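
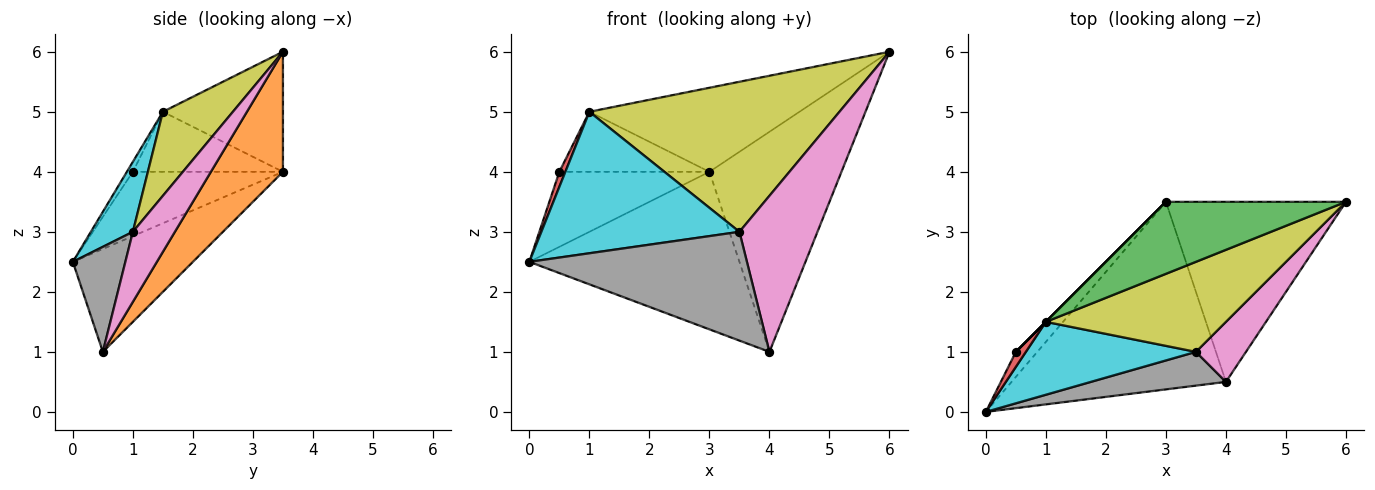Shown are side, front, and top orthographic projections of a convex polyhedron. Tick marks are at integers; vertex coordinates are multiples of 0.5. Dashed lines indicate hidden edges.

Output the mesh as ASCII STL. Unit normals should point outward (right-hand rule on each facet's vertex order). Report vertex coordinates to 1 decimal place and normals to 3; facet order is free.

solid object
 facet normal -0.345 0.604 -0.719
  outer loop
   vertex 3.0 3.5 4.0
   vertex 4.0 0.5 1.0
   vertex 0.0 0.0 2.5
  endloop
 endfacet
 facet normal 0.389 0.713 -0.583
  outer loop
   vertex 3.0 3.5 4.0
   vertex 6.0 3.5 6.0
   vertex 4.0 0.5 1.0
  endloop
 endfacet
 facet normal -0.398 0.697 0.597
  outer loop
   vertex 1.0 1.5 5.0
   vertex 6.0 3.5 6.0
   vertex 3.0 3.5 4.0
  endloop
 endfacet
 facet normal -0.577 -0.577 0.577
  outer loop
   vertex 0.5 1.0 4.0
   vertex 0.0 0.0 2.5
   vertex 1.0 1.5 5.0
  endloop
 endfacet
 facet normal -0.688 0.688 -0.229
  outer loop
   vertex 0.5 1.0 4.0
   vertex 3.0 3.5 4.0
   vertex 0.0 0.0 2.5
  endloop
 endfacet
 facet normal -0.707 0.707 0.000
  outer loop
   vertex 0.5 1.0 4.0
   vertex 1.0 1.5 5.0
   vertex 3.0 3.5 4.0
  endloop
 endfacet
 facet normal 0.449 -0.834 0.321
  outer loop
   vertex 3.5 1.0 3.0
   vertex 4.0 0.5 1.0
   vertex 6.0 3.5 6.0
  endloop
 endfacet
 facet normal 0.225 -0.931 0.289
  outer loop
   vertex 3.5 1.0 3.0
   vertex 0.0 0.0 2.5
   vertex 4.0 0.5 1.0
  endloop
 endfacet
 facet normal 0.233 -0.834 0.500
  outer loop
   vertex 3.5 1.0 3.0
   vertex 6.0 3.5 6.0
   vertex 1.0 1.5 5.0
  endloop
 endfacet
 facet normal 0.185 -0.874 0.450
  outer loop
   vertex 3.5 1.0 3.0
   vertex 1.0 1.5 5.0
   vertex 0.0 0.0 2.5
  endloop
 endfacet
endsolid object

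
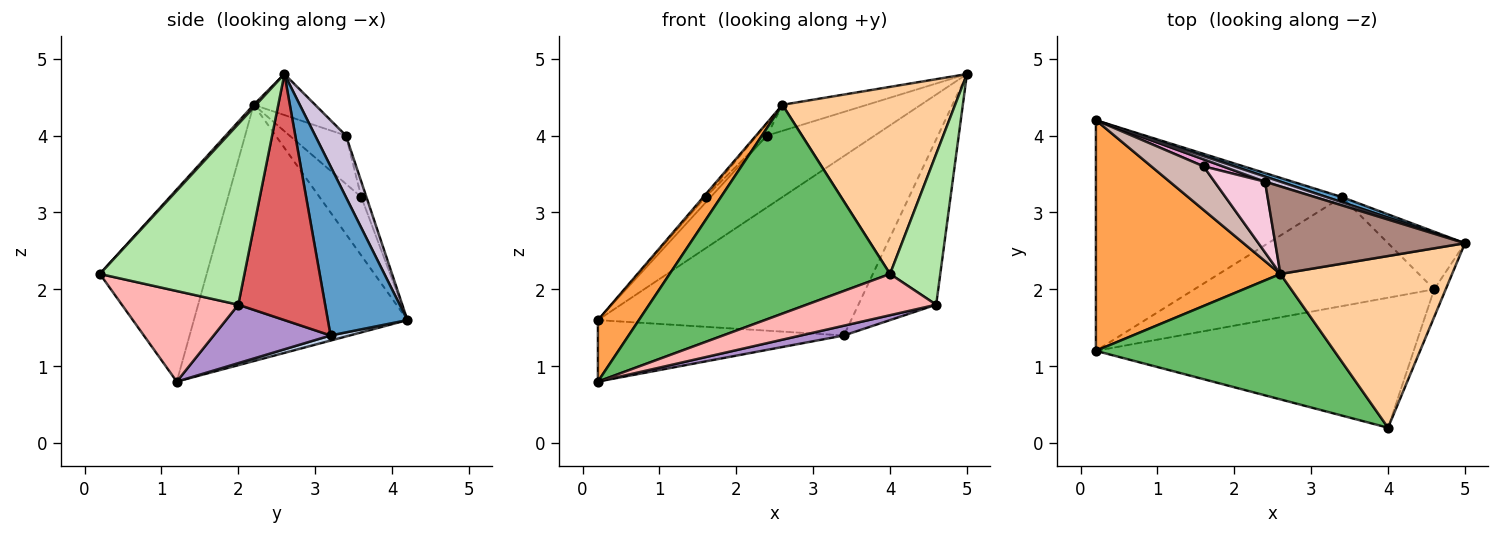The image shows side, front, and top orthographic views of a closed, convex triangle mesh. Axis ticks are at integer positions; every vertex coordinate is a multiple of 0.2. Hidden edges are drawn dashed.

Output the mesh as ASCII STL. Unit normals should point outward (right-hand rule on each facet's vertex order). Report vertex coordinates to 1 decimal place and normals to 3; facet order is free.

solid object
 facet normal 0.300 0.954 0.027
  outer loop
   vertex 3.4 3.2 1.4
   vertex 0.2 4.2 1.6
   vertex 5.0 2.6 4.8
  endloop
 endfacet
 facet normal 0.020 0.258 -0.966
  outer loop
   vertex 3.4 3.2 1.4
   vertex 0.2 1.2 0.8
   vertex 0.2 4.2 1.6
  endloop
 endfacet
 facet normal -0.802 -0.154 0.577
  outer loop
   vertex 2.6 2.2 4.4
   vertex 0.2 4.2 1.6
   vertex 0.2 1.2 0.8
  endloop
 endfacet
 facet normal 0.010 -0.737 0.676
  outer loop
   vertex 2.6 2.2 4.4
   vertex 4.0 0.2 2.2
   vertex 5.0 2.6 4.8
  endloop
 endfacet
 facet normal -0.384 -0.792 0.476
  outer loop
   vertex 2.6 2.2 4.4
   vertex 0.2 1.2 0.8
   vertex 4.0 0.2 2.2
  endloop
 endfacet
 facet normal 0.943 -0.328 -0.060
  outer loop
   vertex 4.6 2.0 1.8
   vertex 5.0 2.6 4.8
   vertex 4.0 0.2 2.2
  endloop
 endfacet
 facet normal 0.725 0.650 -0.227
  outer loop
   vertex 4.6 2.0 1.8
   vertex 3.4 3.2 1.4
   vertex 5.0 2.6 4.8
  endloop
 endfacet
 facet normal 0.262 -0.292 -0.920
  outer loop
   vertex 4.6 2.0 1.8
   vertex 4.0 0.2 2.2
   vertex 0.2 1.2 0.8
  endloop
 endfacet
 facet normal 0.236 -0.087 -0.968
  outer loop
   vertex 4.6 2.0 1.8
   vertex 0.2 1.2 0.8
   vertex 3.4 3.2 1.4
  endloop
 endfacet
 facet normal 0.274 0.959 0.069
  outer loop
   vertex 2.4 3.4 4.0
   vertex 5.0 2.6 4.8
   vertex 0.2 4.2 1.6
  endloop
 endfacet
 facet normal -0.203 0.279 0.939
  outer loop
   vertex 2.4 3.4 4.0
   vertex 2.6 2.2 4.4
   vertex 5.0 2.6 4.8
  endloop
 endfacet
 facet normal -0.745 0.039 0.666
  outer loop
   vertex 1.6 3.6 3.2
   vertex 0.2 4.2 1.6
   vertex 2.6 2.2 4.4
  endloop
 endfacet
 facet normal -0.530 0.530 0.662
  outer loop
   vertex 1.6 3.6 3.2
   vertex 2.4 3.4 4.0
   vertex 0.2 4.2 1.6
  endloop
 endfacet
 facet normal -0.686 0.125 0.717
  outer loop
   vertex 1.6 3.6 3.2
   vertex 2.6 2.2 4.4
   vertex 2.4 3.4 4.0
  endloop
 endfacet
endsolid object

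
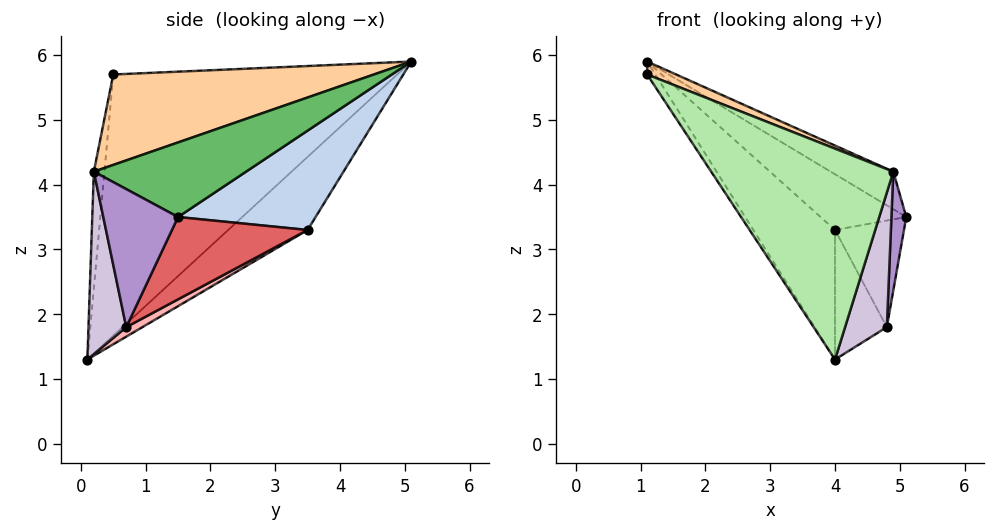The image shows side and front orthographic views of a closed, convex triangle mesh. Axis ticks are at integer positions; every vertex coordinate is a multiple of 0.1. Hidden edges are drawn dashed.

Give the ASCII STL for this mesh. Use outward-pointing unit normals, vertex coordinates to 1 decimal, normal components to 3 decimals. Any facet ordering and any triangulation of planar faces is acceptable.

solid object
 facet normal -0.834 0.024 -0.552
  outer loop
   vertex 4.0 0.1 1.3
   vertex 1.1 0.5 5.7
   vertex 1.1 5.1 5.9
  endloop
 endfacet
 facet normal 0.721 0.449 0.528
  outer loop
   vertex 4.0 3.5 3.3
   vertex 1.1 5.1 5.9
   vertex 5.1 1.5 3.5
  endloop
 endfacet
 facet normal -0.442 0.455 -0.773
  outer loop
   vertex 4.0 3.5 3.3
   vertex 4.0 0.1 1.3
   vertex 1.1 5.1 5.9
  endloop
 endfacet
 facet normal 0.364 -0.040 0.930
  outer loop
   vertex 4.9 0.2 4.2
   vertex 1.1 5.1 5.9
   vertex 1.1 0.5 5.7
  endloop
 endfacet
 facet normal 0.664 0.273 0.697
  outer loop
   vertex 4.9 0.2 4.2
   vertex 5.1 1.5 3.5
   vertex 1.1 5.1 5.9
  endloop
 endfacet
 facet normal -0.058 -0.997 0.052
  outer loop
   vertex 4.9 0.2 4.2
   vertex 1.1 0.5 5.7
   vertex 4.0 0.1 1.3
  endloop
 endfacet
 facet normal 0.836 0.425 -0.347
  outer loop
   vertex 4.8 0.7 1.8
   vertex 4.0 3.5 3.3
   vertex 5.1 1.5 3.5
  endloop
 endfacet
 facet normal 0.156 0.501 -0.851
  outer loop
   vertex 4.8 0.7 1.8
   vertex 4.0 0.1 1.3
   vertex 4.0 3.5 3.3
  endloop
 endfacet
 facet normal 0.978 -0.194 -0.081
  outer loop
   vertex 4.8 0.7 1.8
   vertex 5.1 1.5 3.5
   vertex 4.9 0.2 4.2
  endloop
 endfacet
 facet normal 0.660 -0.730 -0.180
  outer loop
   vertex 4.8 0.7 1.8
   vertex 4.9 0.2 4.2
   vertex 4.0 0.1 1.3
  endloop
 endfacet
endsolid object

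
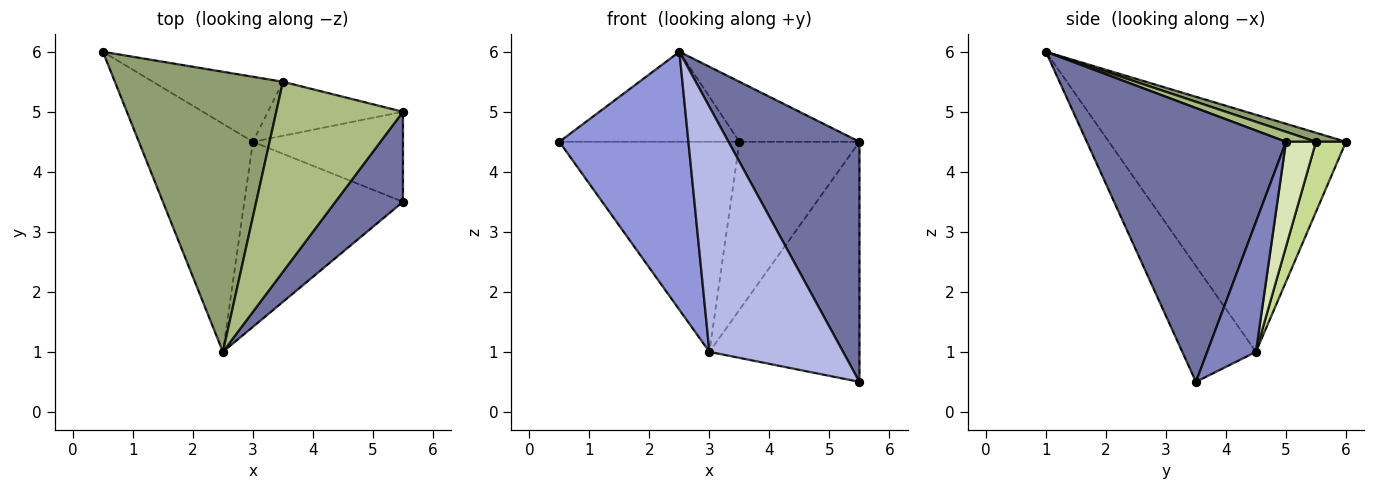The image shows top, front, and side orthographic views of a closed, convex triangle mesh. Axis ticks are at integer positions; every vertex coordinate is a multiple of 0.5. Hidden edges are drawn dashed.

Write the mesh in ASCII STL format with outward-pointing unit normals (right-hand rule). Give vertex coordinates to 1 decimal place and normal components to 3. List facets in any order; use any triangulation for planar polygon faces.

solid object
 facet normal 0.818 -0.538 0.202
  outer loop
   vertex 5.5 3.5 0.5
   vertex 5.5 5.0 4.5
   vertex 2.5 1.0 6.0
  endloop
 endfacet
 facet normal 0.291 0.896 -0.336
  outer loop
   vertex 3.0 4.5 1.0
   vertex 5.5 5.0 4.5
   vertex 5.5 3.5 0.5
  endloop
 endfacet
 facet normal -0.809 -0.440 -0.389
  outer loop
   vertex 3.0 4.5 1.0
   vertex 2.5 1.0 6.0
   vertex 0.5 6.0 4.5
  endloop
 endfacet
 facet normal -0.403 -0.731 -0.552
  outer loop
   vertex 3.0 4.5 1.0
   vertex 5.5 3.5 0.5
   vertex 2.5 1.0 6.0
  endloop
 endfacet
 facet normal 0.051 0.306 0.951
  outer loop
   vertex 3.5 5.5 4.5
   vertex 0.5 6.0 4.5
   vertex 2.5 1.0 6.0
  endloop
 endfacet
 facet normal 0.075 0.300 0.951
  outer loop
   vertex 3.5 5.5 4.5
   vertex 2.5 1.0 6.0
   vertex 5.5 5.0 4.5
  endloop
 endfacet
 facet normal 0.157 0.943 -0.292
  outer loop
   vertex 3.5 5.5 4.5
   vertex 3.0 4.5 1.0
   vertex 0.5 6.0 4.5
  endloop
 endfacet
 facet normal 0.232 0.926 -0.298
  outer loop
   vertex 3.5 5.5 4.5
   vertex 5.5 5.0 4.5
   vertex 3.0 4.5 1.0
  endloop
 endfacet
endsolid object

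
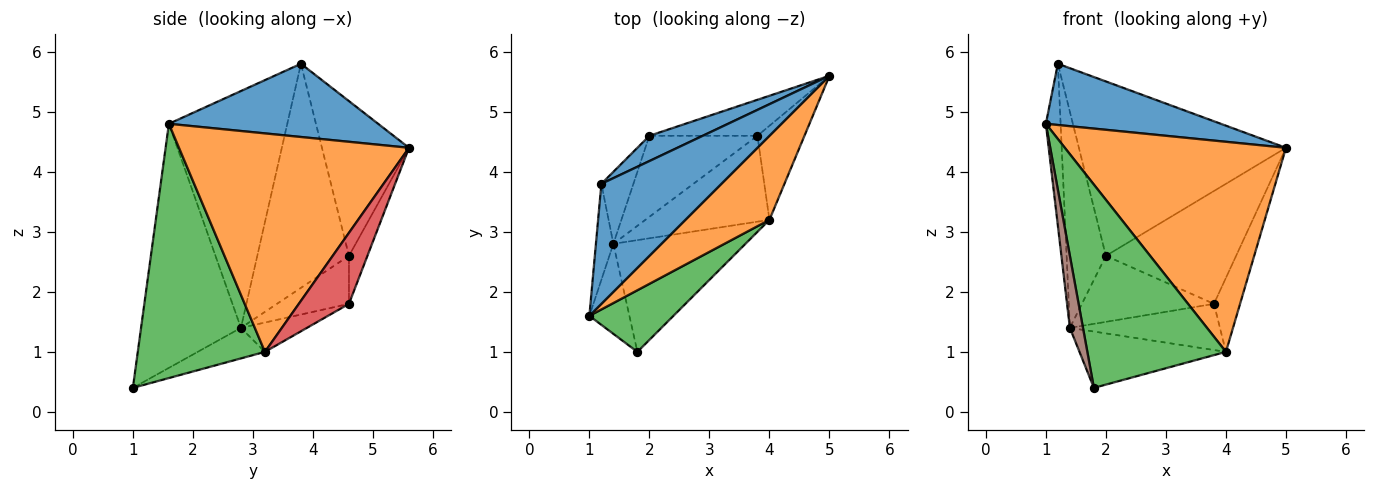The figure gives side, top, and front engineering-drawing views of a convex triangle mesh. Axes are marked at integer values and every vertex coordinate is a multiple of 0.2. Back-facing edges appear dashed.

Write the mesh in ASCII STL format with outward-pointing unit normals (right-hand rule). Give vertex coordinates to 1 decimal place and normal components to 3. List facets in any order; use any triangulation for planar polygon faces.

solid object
 facet normal 0.477 -0.399 0.783
  outer loop
   vertex 1.2 3.8 5.8
   vertex 1.0 1.6 4.8
   vertex 5.0 5.6 4.4
  endloop
 endfacet
 facet normal 0.695 -0.668 0.267
  outer loop
   vertex 4.0 3.2 1.0
   vertex 5.0 5.6 4.4
   vertex 1.0 1.6 4.8
  endloop
 endfacet
 facet normal 0.660 -0.719 0.218
  outer loop
   vertex 4.0 3.2 1.0
   vertex 1.0 1.6 4.8
   vertex 1.8 1.0 0.4
  endloop
 endfacet
 facet normal 0.765 0.399 -0.506
  outer loop
   vertex 4.0 3.2 1.0
   vertex 3.8 4.6 1.8
   vertex 5.0 5.6 4.4
  endloop
 endfacet
 facet normal -0.990 0.123 -0.073
  outer loop
   vertex 1.4 2.8 1.4
   vertex 1.0 1.6 4.8
   vertex 1.2 3.8 5.8
  endloop
 endfacet
 facet normal -0.979 -0.128 -0.160
  outer loop
   vertex 1.4 2.8 1.4
   vertex 1.8 1.0 0.4
   vertex 1.0 1.6 4.8
  endloop
 endfacet
 facet normal -0.202 0.441 -0.874
  outer loop
   vertex 1.4 2.8 1.4
   vertex 4.0 3.2 1.0
   vertex 1.8 1.0 0.4
  endloop
 endfacet
 facet normal -0.204 0.464 -0.862
  outer loop
   vertex 1.4 2.8 1.4
   vertex 3.8 4.6 1.8
   vertex 4.0 3.2 1.0
  endloop
 endfacet
 facet normal -0.911 0.391 -0.130
  outer loop
   vertex 2.0 4.6 2.6
   vertex 1.4 2.8 1.4
   vertex 1.2 3.8 5.8
  endloop
 endfacet
 facet normal -0.326 0.597 -0.733
  outer loop
   vertex 2.0 4.6 2.6
   vertex 3.8 4.6 1.8
   vertex 1.4 2.8 1.4
  endloop
 endfacet
 facet normal -0.384 0.914 0.132
  outer loop
   vertex 2.0 4.6 2.6
   vertex 1.2 3.8 5.8
   vertex 5.0 5.6 4.4
  endloop
 endfacet
 facet normal -0.134 0.944 -0.301
  outer loop
   vertex 2.0 4.6 2.6
   vertex 5.0 5.6 4.4
   vertex 3.8 4.6 1.8
  endloop
 endfacet
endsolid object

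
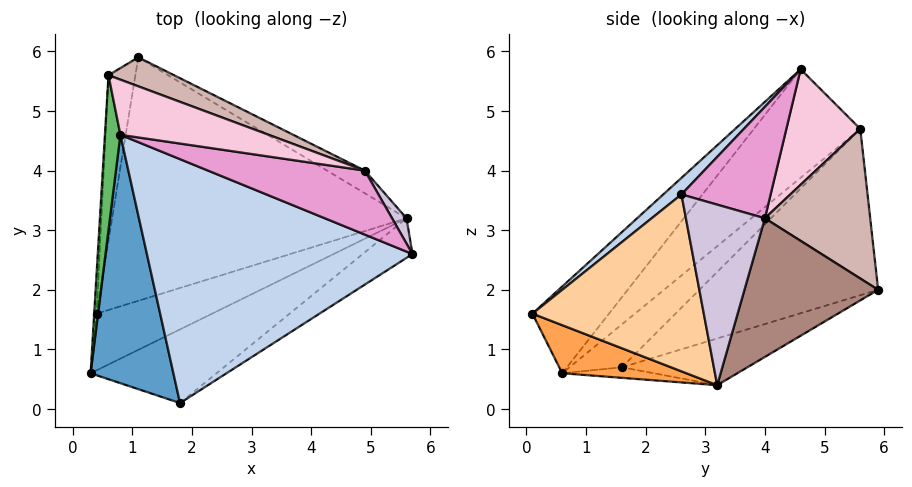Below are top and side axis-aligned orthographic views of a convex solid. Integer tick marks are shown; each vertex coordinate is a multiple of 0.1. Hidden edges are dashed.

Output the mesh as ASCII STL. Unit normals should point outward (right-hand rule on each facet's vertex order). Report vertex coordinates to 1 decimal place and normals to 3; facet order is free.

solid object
 facet normal -0.568 -0.620 0.542
  outer loop
   vertex 1.8 0.1 1.6
   vertex 0.8 4.6 5.7
   vertex 0.3 0.6 0.6
  endloop
 endfacet
 facet normal 0.046 -0.667 0.744
  outer loop
   vertex 1.8 0.1 1.6
   vertex 5.7 2.6 3.6
   vertex 0.8 4.6 5.7
  endloop
 endfacet
 facet normal 0.279 -0.624 -0.730
  outer loop
   vertex 1.8 0.1 1.6
   vertex 0.3 0.6 0.6
   vertex 5.6 3.2 0.4
  endloop
 endfacet
 facet normal 0.591 -0.789 -0.166
  outer loop
   vertex 1.8 0.1 1.6
   vertex 5.6 3.2 0.4
   vertex 5.7 2.6 3.6
  endloop
 endfacet
 facet normal -0.988 -0.056 0.141
  outer loop
   vertex 0.6 5.6 4.7
   vertex 0.3 0.6 0.6
   vertex 0.8 4.6 5.7
  endloop
 endfacet
 facet normal -0.090 0.108 -0.990
  outer loop
   vertex 0.4 1.6 0.7
   vertex 5.6 3.2 0.4
   vertex 0.3 0.6 0.6
  endloop
 endfacet
 facet normal -0.149 0.308 -0.940
  outer loop
   vertex 0.4 1.6 0.7
   vertex 1.1 5.9 2.0
   vertex 5.6 3.2 0.4
  endloop
 endfacet
 facet normal -0.993 0.105 -0.055
  outer loop
   vertex 0.4 1.6 0.7
   vertex 0.3 0.6 0.6
   vertex 0.6 5.6 4.7
  endloop
 endfacet
 facet normal -0.966 0.205 -0.156
  outer loop
   vertex 0.4 1.6 0.7
   vertex 0.6 5.6 4.7
   vertex 1.1 5.9 2.0
  endloop
 endfacet
 facet normal 0.858 0.510 0.069
  outer loop
   vertex 4.9 4.0 3.2
   vertex 5.7 2.6 3.6
   vertex 5.6 3.2 0.4
  endloop
 endfacet
 facet normal 0.476 0.870 -0.130
  outer loop
   vertex 4.9 4.0 3.2
   vertex 5.6 3.2 0.4
   vertex 1.1 5.9 2.0
  endloop
 endfacet
 facet normal 0.396 0.902 0.174
  outer loop
   vertex 4.9 4.0 3.2
   vertex 1.1 5.9 2.0
   vertex 0.6 5.6 4.7
  endloop
 endfacet
 facet normal 0.505 0.491 0.710
  outer loop
   vertex 4.9 4.0 3.2
   vertex 0.8 4.6 5.7
   vertex 5.7 2.6 3.6
  endloop
 endfacet
 facet normal 0.454 0.674 0.583
  outer loop
   vertex 4.9 4.0 3.2
   vertex 0.6 5.6 4.7
   vertex 0.8 4.6 5.7
  endloop
 endfacet
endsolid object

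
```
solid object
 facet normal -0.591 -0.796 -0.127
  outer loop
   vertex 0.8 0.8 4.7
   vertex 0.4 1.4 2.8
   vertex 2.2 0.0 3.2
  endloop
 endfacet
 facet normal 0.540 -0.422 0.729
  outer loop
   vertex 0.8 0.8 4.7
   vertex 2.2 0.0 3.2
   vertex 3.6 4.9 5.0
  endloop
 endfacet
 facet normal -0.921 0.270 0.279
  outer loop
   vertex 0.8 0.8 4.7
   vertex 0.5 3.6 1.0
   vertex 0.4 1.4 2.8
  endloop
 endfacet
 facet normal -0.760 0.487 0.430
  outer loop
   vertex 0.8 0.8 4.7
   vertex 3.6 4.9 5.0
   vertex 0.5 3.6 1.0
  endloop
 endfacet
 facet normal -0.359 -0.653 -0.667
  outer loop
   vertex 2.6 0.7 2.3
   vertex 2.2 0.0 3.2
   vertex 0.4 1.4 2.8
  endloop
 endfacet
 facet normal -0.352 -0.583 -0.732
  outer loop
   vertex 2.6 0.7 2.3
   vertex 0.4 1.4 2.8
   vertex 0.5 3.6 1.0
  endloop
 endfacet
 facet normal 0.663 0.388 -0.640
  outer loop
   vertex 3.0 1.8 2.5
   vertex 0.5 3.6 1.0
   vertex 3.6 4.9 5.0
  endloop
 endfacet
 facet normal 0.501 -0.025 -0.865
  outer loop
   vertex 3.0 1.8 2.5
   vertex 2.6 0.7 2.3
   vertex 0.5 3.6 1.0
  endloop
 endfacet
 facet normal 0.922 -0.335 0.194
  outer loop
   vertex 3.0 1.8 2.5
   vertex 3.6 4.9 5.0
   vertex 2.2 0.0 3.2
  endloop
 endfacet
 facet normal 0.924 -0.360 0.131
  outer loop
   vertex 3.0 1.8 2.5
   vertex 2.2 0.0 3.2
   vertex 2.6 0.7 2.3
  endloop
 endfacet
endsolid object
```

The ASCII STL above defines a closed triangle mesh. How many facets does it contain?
10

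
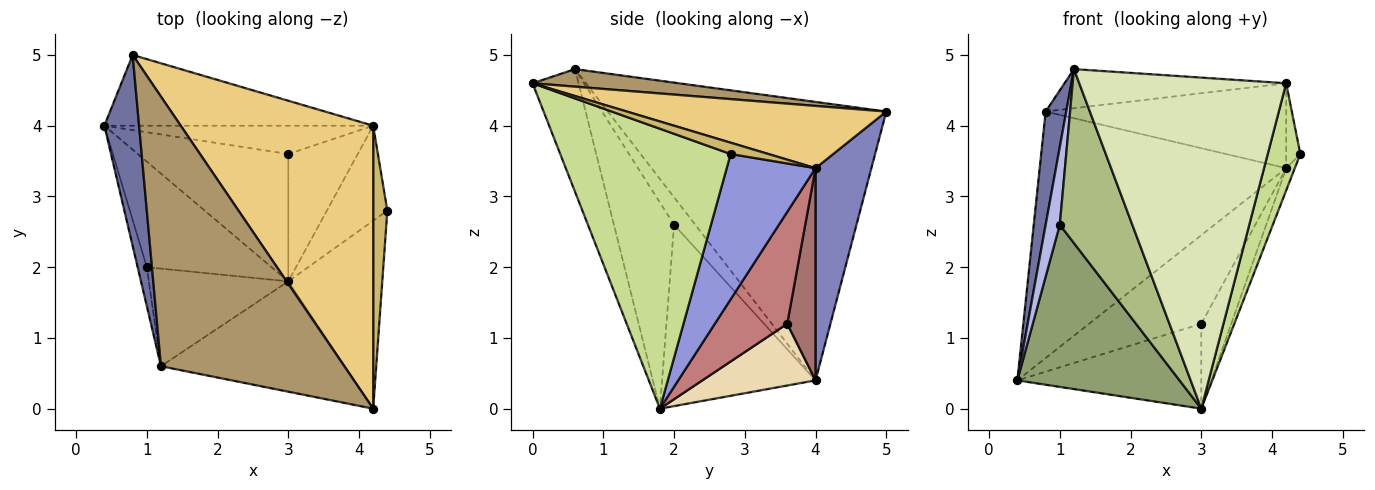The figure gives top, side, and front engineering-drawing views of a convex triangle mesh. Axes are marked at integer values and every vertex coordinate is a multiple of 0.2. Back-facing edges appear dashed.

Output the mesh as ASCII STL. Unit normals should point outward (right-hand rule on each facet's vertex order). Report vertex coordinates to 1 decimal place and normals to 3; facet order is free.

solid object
 facet normal -0.990 -0.073 0.123
  outer loop
   vertex 0.8 5.0 4.2
   vertex 0.4 4.0 0.4
   vertex 1.2 0.6 4.8
  endloop
 endfacet
 facet normal 0.213 0.939 -0.270
  outer loop
   vertex 4.2 4.0 3.4
   vertex 0.4 4.0 0.4
   vertex 0.8 5.0 4.2
  endloop
 endfacet
 facet normal 0.920 0.090 -0.382
  outer loop
   vertex 4.2 4.0 3.4
   vertex 4.4 2.8 3.6
   vertex 3.0 1.8 0.0
  endloop
 endfacet
 facet normal -0.802 -0.535 -0.267
  outer loop
   vertex 1.0 2.0 2.6
   vertex 1.2 0.6 4.8
   vertex 0.4 4.0 0.4
  endloop
 endfacet
 facet normal -0.621 -0.657 -0.427
  outer loop
   vertex 1.0 2.0 2.6
   vertex 0.4 4.0 0.4
   vertex 3.0 1.8 0.0
  endloop
 endfacet
 facet normal -0.586 -0.707 -0.396
  outer loop
   vertex 1.0 2.0 2.6
   vertex 3.0 1.8 0.0
   vertex 1.2 0.6 4.8
  endloop
 endfacet
 facet normal 0.933 -0.178 -0.313
  outer loop
   vertex 4.2 0.0 4.6
   vertex 3.0 1.8 0.0
   vertex 4.4 2.8 3.6
  endloop
 endfacet
 facet normal -0.206 -0.928 -0.309
  outer loop
   vertex 4.2 0.0 4.6
   vertex 1.2 0.6 4.8
   vertex 3.0 1.8 0.0
  endloop
 endfacet
 facet normal 0.094 0.143 0.985
  outer loop
   vertex 4.2 0.0 4.6
   vertex 0.8 5.0 4.2
   vertex 1.2 0.6 4.8
  endloop
 endfacet
 facet normal 0.608 0.228 0.760
  outer loop
   vertex 4.2 0.0 4.6
   vertex 4.4 2.8 3.6
   vertex 4.2 4.0 3.4
  endloop
 endfacet
 facet normal 0.296 0.274 0.915
  outer loop
   vertex 4.2 0.0 4.6
   vertex 4.2 4.0 3.4
   vertex 0.8 5.0 4.2
  endloop
 endfacet
 facet normal 0.323 0.525 -0.787
  outer loop
   vertex 3.0 3.6 1.2
   vertex 3.0 1.8 0.0
   vertex 0.4 4.0 0.4
  endloop
 endfacet
 facet normal 0.234 0.926 -0.296
  outer loop
   vertex 3.0 3.6 1.2
   vertex 0.4 4.0 0.4
   vertex 4.2 4.0 3.4
  endloop
 endfacet
 facet normal 0.802 0.332 -0.498
  outer loop
   vertex 3.0 3.6 1.2
   vertex 4.2 4.0 3.4
   vertex 3.0 1.8 0.0
  endloop
 endfacet
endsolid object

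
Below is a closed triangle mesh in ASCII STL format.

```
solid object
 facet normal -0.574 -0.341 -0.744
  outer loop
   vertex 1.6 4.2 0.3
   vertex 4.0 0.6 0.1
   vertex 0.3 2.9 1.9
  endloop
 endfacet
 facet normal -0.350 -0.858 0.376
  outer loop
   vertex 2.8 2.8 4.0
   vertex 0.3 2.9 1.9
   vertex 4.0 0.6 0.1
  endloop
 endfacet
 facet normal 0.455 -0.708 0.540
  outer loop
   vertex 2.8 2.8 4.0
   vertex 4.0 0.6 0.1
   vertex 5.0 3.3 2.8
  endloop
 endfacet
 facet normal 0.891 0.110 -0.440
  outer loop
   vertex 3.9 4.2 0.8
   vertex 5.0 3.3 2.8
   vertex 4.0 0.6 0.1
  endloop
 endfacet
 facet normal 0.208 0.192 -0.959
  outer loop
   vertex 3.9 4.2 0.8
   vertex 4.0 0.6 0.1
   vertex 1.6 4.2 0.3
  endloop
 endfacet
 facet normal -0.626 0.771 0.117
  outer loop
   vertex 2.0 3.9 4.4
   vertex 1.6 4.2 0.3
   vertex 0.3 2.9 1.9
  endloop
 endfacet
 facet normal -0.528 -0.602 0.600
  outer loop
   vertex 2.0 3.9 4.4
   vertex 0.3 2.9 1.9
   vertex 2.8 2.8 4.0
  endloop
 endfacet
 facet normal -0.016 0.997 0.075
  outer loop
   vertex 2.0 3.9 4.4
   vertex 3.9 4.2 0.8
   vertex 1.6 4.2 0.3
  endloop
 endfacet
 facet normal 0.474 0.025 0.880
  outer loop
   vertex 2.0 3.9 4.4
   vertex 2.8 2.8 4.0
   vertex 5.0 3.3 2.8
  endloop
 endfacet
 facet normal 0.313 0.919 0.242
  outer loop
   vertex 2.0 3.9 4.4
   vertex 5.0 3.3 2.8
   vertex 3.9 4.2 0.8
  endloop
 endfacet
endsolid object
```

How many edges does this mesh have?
15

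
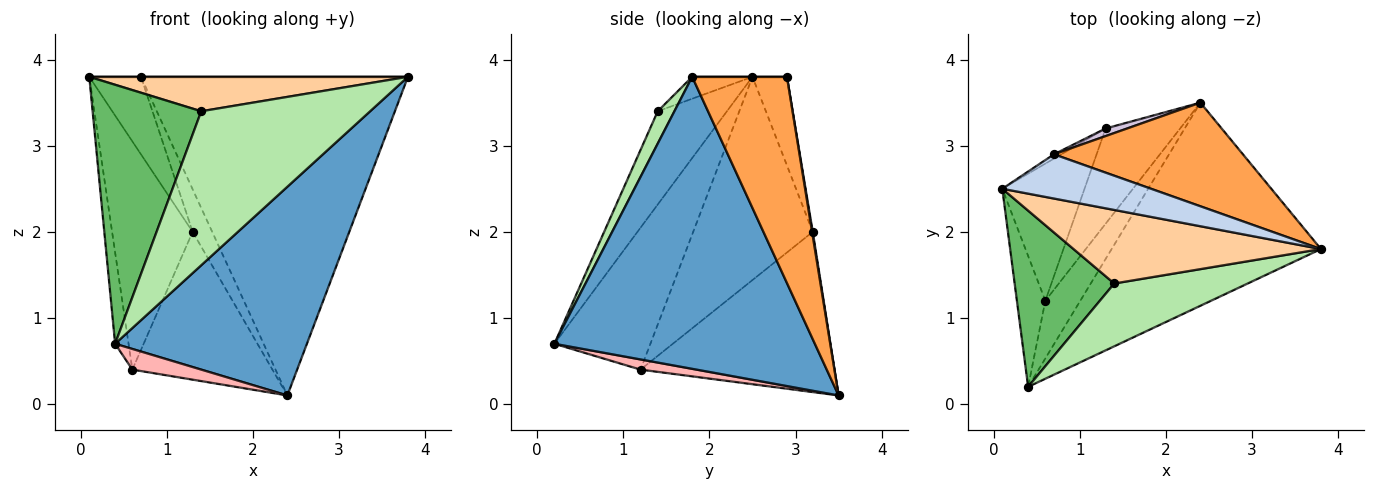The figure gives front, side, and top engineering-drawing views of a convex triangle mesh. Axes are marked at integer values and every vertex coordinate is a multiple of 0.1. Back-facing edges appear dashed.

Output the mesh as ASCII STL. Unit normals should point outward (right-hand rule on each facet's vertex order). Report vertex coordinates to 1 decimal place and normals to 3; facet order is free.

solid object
 facet normal 0.697 -0.514 -0.500
  outer loop
   vertex 2.4 3.5 0.1
   vertex 3.8 1.8 3.8
   vertex 0.4 0.2 0.7
  endloop
 endfacet
 facet normal 0.000 0.000 1.000
  outer loop
   vertex 0.7 2.9 3.8
   vertex 0.1 2.5 3.8
   vertex 3.8 1.8 3.8
  endloop
 endfacet
 facet normal 0.320 0.901 0.293
  outer loop
   vertex 0.7 2.9 3.8
   vertex 3.8 1.8 3.8
   vertex 2.4 3.5 0.1
  endloop
 endfacet
 facet normal -0.080 -0.423 0.903
  outer loop
   vertex 1.4 1.4 3.4
   vertex 3.8 1.8 3.8
   vertex 0.1 2.5 3.8
  endloop
 endfacet
 facet normal -0.466 -0.732 0.498
  outer loop
   vertex 1.4 1.4 3.4
   vertex 0.1 2.5 3.8
   vertex 0.4 0.2 0.7
  endloop
 endfacet
 facet normal 0.091 -0.922 0.376
  outer loop
   vertex 1.4 1.4 3.4
   vertex 0.4 0.2 0.7
   vertex 3.8 1.8 3.8
  endloop
 endfacet
 facet normal -0.971 0.136 -0.195
  outer loop
   vertex 0.6 1.2 0.4
   vertex 0.4 0.2 0.7
   vertex 0.1 2.5 3.8
  endloop
 endfacet
 facet normal 0.264 -0.325 -0.908
  outer loop
   vertex 0.6 1.2 0.4
   vertex 2.4 3.5 0.1
   vertex 0.4 0.2 0.7
  endloop
 endfacet
 facet normal -0.554 0.831 -0.046
  outer loop
   vertex 1.3 3.2 2.0
   vertex 0.1 2.5 3.8
   vertex 0.7 2.9 3.8
  endloop
 endfacet
 facet normal 0.035 0.984 0.176
  outer loop
   vertex 1.3 3.2 2.0
   vertex 0.7 2.9 3.8
   vertex 2.4 3.5 0.1
  endloop
 endfacet
 facet normal -0.786 0.530 -0.318
  outer loop
   vertex 1.3 3.2 2.0
   vertex 0.6 1.2 0.4
   vertex 0.1 2.5 3.8
  endloop
 endfacet
 facet normal -0.759 0.548 -0.353
  outer loop
   vertex 1.3 3.2 2.0
   vertex 2.4 3.5 0.1
   vertex 0.6 1.2 0.4
  endloop
 endfacet
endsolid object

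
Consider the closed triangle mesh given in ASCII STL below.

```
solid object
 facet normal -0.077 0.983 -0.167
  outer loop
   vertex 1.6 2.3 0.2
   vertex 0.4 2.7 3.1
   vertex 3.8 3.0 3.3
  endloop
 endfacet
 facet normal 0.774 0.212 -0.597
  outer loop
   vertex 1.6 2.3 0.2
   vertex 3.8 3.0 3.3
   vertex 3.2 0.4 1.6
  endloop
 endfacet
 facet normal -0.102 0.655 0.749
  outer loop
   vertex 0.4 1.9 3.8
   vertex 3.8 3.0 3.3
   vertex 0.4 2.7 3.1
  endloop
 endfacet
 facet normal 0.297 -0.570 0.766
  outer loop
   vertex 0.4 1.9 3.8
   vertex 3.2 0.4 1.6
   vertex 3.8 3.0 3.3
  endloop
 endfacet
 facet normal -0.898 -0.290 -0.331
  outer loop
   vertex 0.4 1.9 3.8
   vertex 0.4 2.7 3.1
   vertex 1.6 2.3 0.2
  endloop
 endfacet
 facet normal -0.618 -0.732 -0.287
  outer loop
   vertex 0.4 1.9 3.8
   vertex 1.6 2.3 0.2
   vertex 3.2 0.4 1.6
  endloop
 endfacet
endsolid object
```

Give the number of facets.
6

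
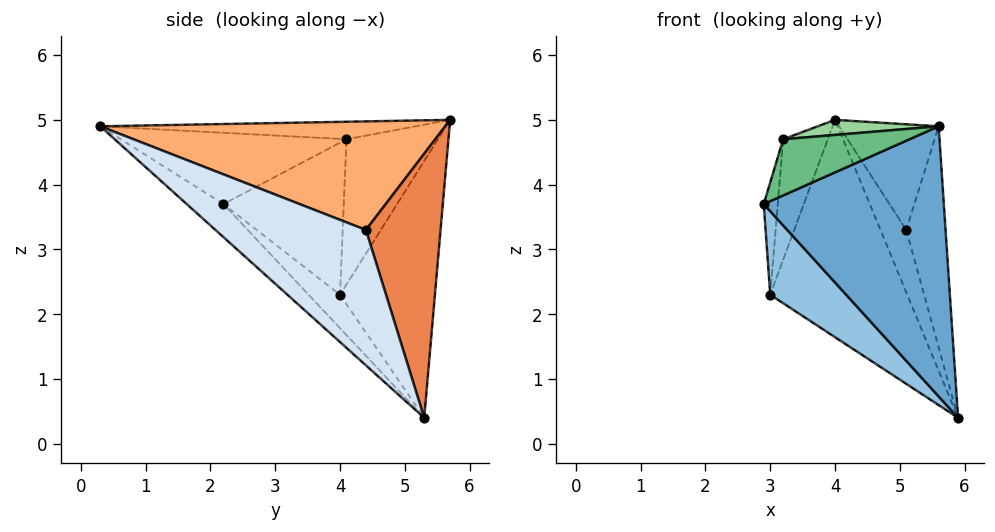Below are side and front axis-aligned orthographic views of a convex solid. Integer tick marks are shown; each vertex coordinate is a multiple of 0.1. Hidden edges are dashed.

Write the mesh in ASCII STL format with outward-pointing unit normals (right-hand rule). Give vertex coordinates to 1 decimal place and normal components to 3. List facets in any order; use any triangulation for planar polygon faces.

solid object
 facet normal -0.134 -0.658 -0.741
  outer loop
   vertex 5.6 0.3 4.9
   vertex 2.9 2.2 3.7
   vertex 5.9 5.3 0.4
  endloop
 endfacet
 facet normal -0.243 -0.587 -0.772
  outer loop
   vertex 3.0 4.0 2.3
   vertex 5.9 5.3 0.4
   vertex 2.9 2.2 3.7
  endloop
 endfacet
 facet normal -0.544 0.786 -0.293
  outer loop
   vertex 3.0 4.0 2.3
   vertex 4.0 5.7 5.0
   vertex 5.9 5.3 0.4
  endloop
 endfacet
 facet normal 0.915 0.239 0.326
  outer loop
   vertex 5.1 4.4 3.3
   vertex 5.6 0.3 4.9
   vertex 5.9 5.3 0.4
  endloop
 endfacet
 facet normal 0.889 0.307 0.340
  outer loop
   vertex 5.1 4.4 3.3
   vertex 5.9 5.3 0.4
   vertex 4.0 5.7 5.0
  endloop
 endfacet
 facet normal 0.889 0.256 0.379
  outer loop
   vertex 5.1 4.4 3.3
   vertex 4.0 5.7 5.0
   vertex 5.6 0.3 4.9
  endloop
 endfacet
 facet normal -0.990 0.115 0.078
  outer loop
   vertex 3.2 4.1 4.7
   vertex 3.0 4.0 2.3
   vertex 2.9 2.2 3.7
  endloop
 endfacet
 facet normal -0.897 0.438 0.057
  outer loop
   vertex 3.2 4.1 4.7
   vertex 4.0 5.7 5.0
   vertex 3.0 4.0 2.3
  endloop
 endfacet
 facet normal -0.561 -0.314 0.766
  outer loop
   vertex 3.2 4.1 4.7
   vertex 2.9 2.2 3.7
   vertex 5.6 0.3 4.9
  endloop
 endfacet
 facet normal -0.207 -0.079 0.975
  outer loop
   vertex 3.2 4.1 4.7
   vertex 5.6 0.3 4.9
   vertex 4.0 5.7 5.0
  endloop
 endfacet
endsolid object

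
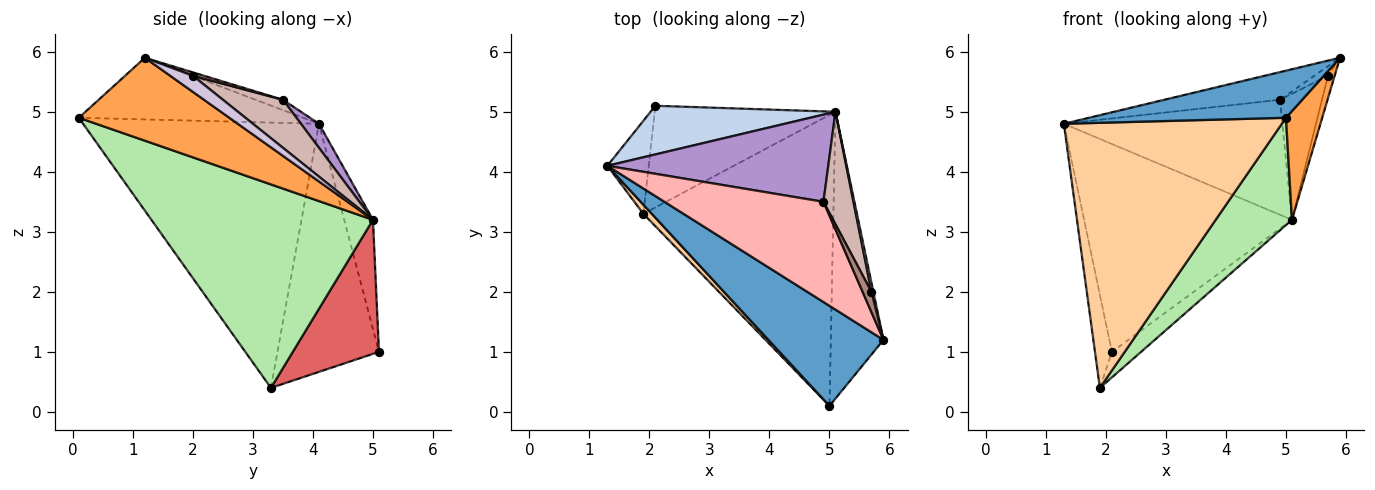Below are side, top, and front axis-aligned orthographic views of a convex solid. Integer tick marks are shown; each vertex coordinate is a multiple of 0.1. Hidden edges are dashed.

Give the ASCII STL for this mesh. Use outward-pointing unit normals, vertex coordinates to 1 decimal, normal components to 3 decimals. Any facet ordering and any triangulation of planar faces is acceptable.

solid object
 facet normal -0.436 -0.383 0.814
  outer loop
   vertex 5.0 0.1 4.9
   vertex 5.9 1.2 5.9
   vertex 1.3 4.1 4.8
  endloop
 endfacet
 facet normal -0.133 0.965 0.226
  outer loop
   vertex 5.1 5.0 3.2
   vertex 2.1 5.1 1.0
   vertex 1.3 4.1 4.8
  endloop
 endfacet
 facet normal 0.827 -0.199 -0.525
  outer loop
   vertex 5.1 5.0 3.2
   vertex 5.9 1.2 5.9
   vertex 5.0 0.1 4.9
  endloop
 endfacet
 facet normal -0.734 -0.679 0.023
  outer loop
   vertex 1.9 3.3 0.4
   vertex 5.0 0.1 4.9
   vertex 1.3 4.1 4.8
  endloop
 endfacet
 facet normal -0.973 0.162 -0.162
  outer loop
   vertex 1.9 3.3 0.4
   vertex 1.3 4.1 4.8
   vertex 2.1 5.1 1.0
  endloop
 endfacet
 facet normal 0.709 -0.244 -0.662
  outer loop
   vertex 1.9 3.3 0.4
   vertex 5.1 5.0 3.2
   vertex 5.0 0.1 4.9
  endloop
 endfacet
 facet normal 0.584 0.198 -0.787
  outer loop
   vertex 1.9 3.3 0.4
   vertex 2.1 5.1 1.0
   vertex 5.1 5.0 3.2
  endloop
 endfacet
 facet normal -0.063 0.266 0.962
  outer loop
   vertex 4.9 3.5 5.2
   vertex 1.3 4.1 4.8
   vertex 5.9 1.2 5.9
  endloop
 endfacet
 facet normal 0.066 0.795 0.603
  outer loop
   vertex 4.9 3.5 5.2
   vertex 5.1 5.0 3.2
   vertex 1.3 4.1 4.8
  endloop
 endfacet
 facet normal 0.953 0.280 0.112
  outer loop
   vertex 5.7 2.0 5.6
   vertex 5.9 1.2 5.9
   vertex 5.1 5.0 3.2
  endloop
 endfacet
 facet normal 0.327 0.402 0.855
  outer loop
   vertex 5.7 2.0 5.6
   vertex 4.9 3.5 5.2
   vertex 5.9 1.2 5.9
  endloop
 endfacet
 facet normal 0.729 0.510 0.456
  outer loop
   vertex 5.7 2.0 5.6
   vertex 5.1 5.0 3.2
   vertex 4.9 3.5 5.2
  endloop
 endfacet
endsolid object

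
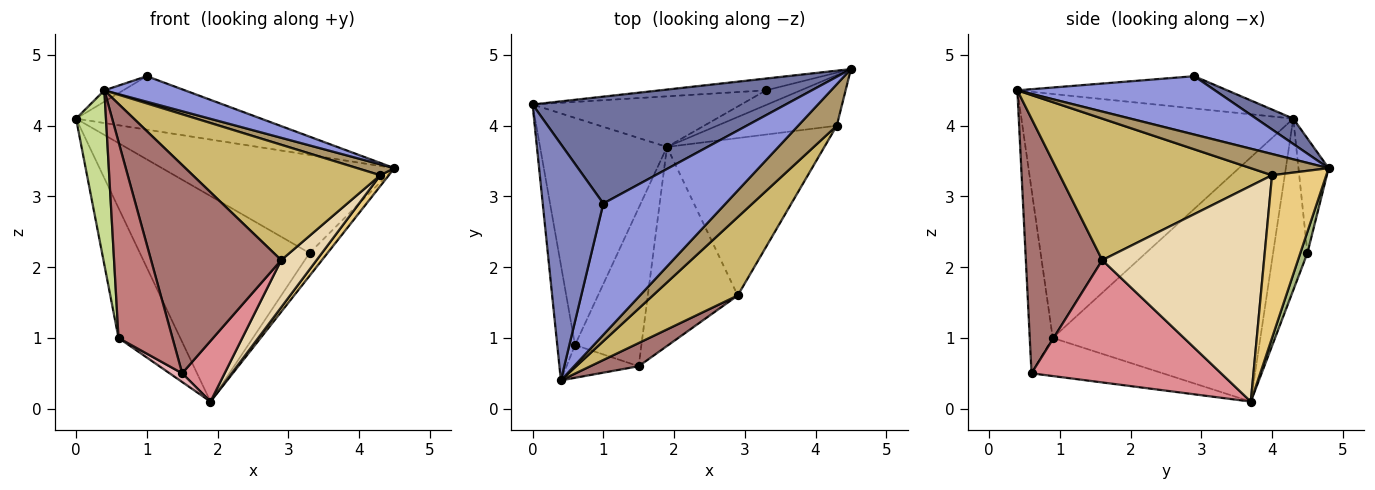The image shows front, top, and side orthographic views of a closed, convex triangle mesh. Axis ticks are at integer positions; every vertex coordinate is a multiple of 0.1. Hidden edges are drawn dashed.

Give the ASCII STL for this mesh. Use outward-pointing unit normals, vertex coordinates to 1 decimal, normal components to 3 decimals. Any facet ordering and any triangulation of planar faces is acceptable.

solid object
 facet normal 0.089 0.445 0.891
  outer loop
   vertex 1.0 2.9 4.7
   vertex 4.5 4.8 3.4
   vertex 0.0 4.3 4.1
  endloop
 endfacet
 facet normal -0.470 0.042 0.882
  outer loop
   vertex 1.0 2.9 4.7
   vertex 0.0 4.3 4.1
   vertex 0.4 0.4 4.5
  endloop
 endfacet
 facet normal 0.424 -0.173 0.889
  outer loop
   vertex 1.0 2.9 4.7
   vertex 0.4 0.4 4.5
   vertex 4.5 4.8 3.4
  endloop
 endfacet
 facet normal -0.128 0.985 -0.118
  outer loop
   vertex 3.3 4.5 2.2
   vertex 0.0 4.3 4.1
   vertex 4.5 4.8 3.4
  endloop
 endfacet
 facet normal -0.193 0.953 -0.234
  outer loop
   vertex 3.3 4.5 2.2
   vertex 1.9 3.7 0.1
   vertex 0.0 4.3 4.1
  endloop
 endfacet
 facet normal 0.314 0.799 -0.513
  outer loop
   vertex 3.3 4.5 2.2
   vertex 4.5 4.8 3.4
   vertex 1.9 3.7 0.1
  endloop
 endfacet
 facet normal -0.991 -0.109 -0.072
  outer loop
   vertex 0.6 0.9 1.0
   vertex 0.4 0.4 4.5
   vertex 0.0 4.3 4.1
  endloop
 endfacet
 facet normal -0.858 0.255 -0.446
  outer loop
   vertex 0.6 0.9 1.0
   vertex 0.0 4.3 4.1
   vertex 1.9 3.7 0.1
  endloop
 endfacet
 facet normal 0.470 -0.224 0.854
  outer loop
   vertex 4.3 4.0 3.3
   vertex 4.5 4.8 3.4
   vertex 0.4 0.4 4.5
  endloop
 endfacet
 facet normal 0.684 -0.604 0.410
  outer loop
   vertex 4.3 4.0 3.3
   vertex 0.4 0.4 4.5
   vertex 2.9 1.6 2.1
  endloop
 endfacet
 facet normal 0.799 -0.126 -0.588
  outer loop
   vertex 4.3 4.0 3.3
   vertex 1.9 3.7 0.1
   vertex 4.5 4.8 3.4
  endloop
 endfacet
 facet normal 0.796 -0.174 -0.580
  outer loop
   vertex 4.3 4.0 3.3
   vertex 2.9 1.6 2.1
   vertex 1.9 3.7 0.1
  endloop
 endfacet
 facet normal 0.504 -0.858 0.096
  outer loop
   vertex 1.5 0.6 0.5
   vertex 2.9 1.6 2.1
   vertex 0.4 0.4 4.5
  endloop
 endfacet
 facet normal -0.388 -0.909 -0.152
  outer loop
   vertex 1.5 0.6 0.5
   vertex 0.4 0.4 4.5
   vertex 0.6 0.9 1.0
  endloop
 endfacet
 facet normal 0.793 -0.178 -0.583
  outer loop
   vertex 1.5 0.6 0.5
   vertex 1.9 3.7 0.1
   vertex 2.9 1.6 2.1
  endloop
 endfacet
 facet normal -0.497 -0.048 -0.866
  outer loop
   vertex 1.5 0.6 0.5
   vertex 0.6 0.9 1.0
   vertex 1.9 3.7 0.1
  endloop
 endfacet
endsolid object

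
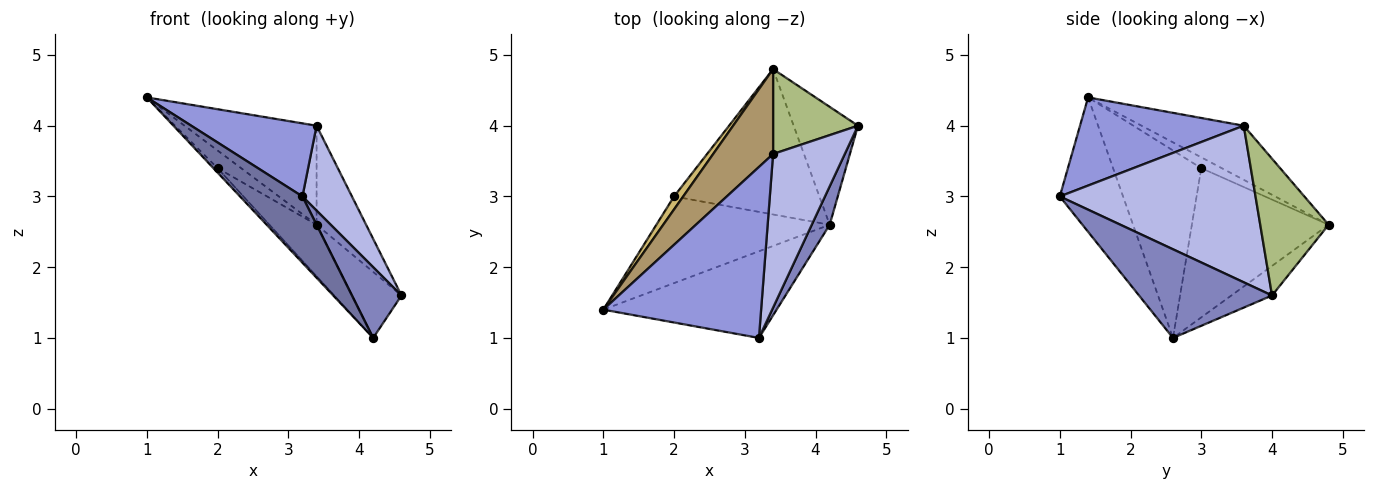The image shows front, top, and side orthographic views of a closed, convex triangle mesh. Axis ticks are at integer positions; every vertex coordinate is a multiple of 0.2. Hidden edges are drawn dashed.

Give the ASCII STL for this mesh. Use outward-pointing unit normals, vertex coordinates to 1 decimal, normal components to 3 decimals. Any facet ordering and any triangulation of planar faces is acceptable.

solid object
 facet normal -0.524 -0.517 -0.676
  outer loop
   vertex 4.2 2.6 1.0
   vertex 3.2 1.0 3.0
   vertex 1.0 1.4 4.4
  endloop
 endfacet
 facet normal 0.921 -0.343 0.186
  outer loop
   vertex 4.2 2.6 1.0
   vertex 4.6 4.0 1.6
   vertex 3.2 1.0 3.0
  endloop
 endfacet
 facet normal 0.457 -0.350 0.818
  outer loop
   vertex 3.4 3.6 4.0
   vertex 1.0 1.4 4.4
   vertex 3.2 1.0 3.0
  endloop
 endfacet
 facet normal 0.886 -0.224 0.406
  outer loop
   vertex 3.4 3.6 4.0
   vertex 3.2 1.0 3.0
   vertex 4.6 4.0 1.6
  endloop
 endfacet
 facet normal -0.734 0.035 -0.678
  outer loop
   vertex 2.0 3.0 3.4
   vertex 4.2 2.6 1.0
   vertex 1.0 1.4 4.4
  endloop
 endfacet
 facet normal 0.724 0.524 0.449
  outer loop
   vertex 3.4 4.8 2.6
   vertex 3.4 3.6 4.0
   vertex 4.6 4.0 1.6
  endloop
 endfacet
 facet normal -0.372 0.453 -0.810
  outer loop
   vertex 3.4 4.8 2.6
   vertex 4.6 4.0 1.6
   vertex 4.2 2.6 1.0
  endloop
 endfacet
 facet normal -0.695 0.240 -0.677
  outer loop
   vertex 3.4 4.8 2.6
   vertex 4.2 2.6 1.0
   vertex 2.0 3.0 3.4
  endloop
 endfacet
 facet normal -0.507 0.655 0.561
  outer loop
   vertex 3.4 4.8 2.6
   vertex 1.0 1.4 4.4
   vertex 3.4 3.6 4.0
  endloop
 endfacet
 facet normal -0.573 0.661 0.485
  outer loop
   vertex 3.4 4.8 2.6
   vertex 2.0 3.0 3.4
   vertex 1.0 1.4 4.4
  endloop
 endfacet
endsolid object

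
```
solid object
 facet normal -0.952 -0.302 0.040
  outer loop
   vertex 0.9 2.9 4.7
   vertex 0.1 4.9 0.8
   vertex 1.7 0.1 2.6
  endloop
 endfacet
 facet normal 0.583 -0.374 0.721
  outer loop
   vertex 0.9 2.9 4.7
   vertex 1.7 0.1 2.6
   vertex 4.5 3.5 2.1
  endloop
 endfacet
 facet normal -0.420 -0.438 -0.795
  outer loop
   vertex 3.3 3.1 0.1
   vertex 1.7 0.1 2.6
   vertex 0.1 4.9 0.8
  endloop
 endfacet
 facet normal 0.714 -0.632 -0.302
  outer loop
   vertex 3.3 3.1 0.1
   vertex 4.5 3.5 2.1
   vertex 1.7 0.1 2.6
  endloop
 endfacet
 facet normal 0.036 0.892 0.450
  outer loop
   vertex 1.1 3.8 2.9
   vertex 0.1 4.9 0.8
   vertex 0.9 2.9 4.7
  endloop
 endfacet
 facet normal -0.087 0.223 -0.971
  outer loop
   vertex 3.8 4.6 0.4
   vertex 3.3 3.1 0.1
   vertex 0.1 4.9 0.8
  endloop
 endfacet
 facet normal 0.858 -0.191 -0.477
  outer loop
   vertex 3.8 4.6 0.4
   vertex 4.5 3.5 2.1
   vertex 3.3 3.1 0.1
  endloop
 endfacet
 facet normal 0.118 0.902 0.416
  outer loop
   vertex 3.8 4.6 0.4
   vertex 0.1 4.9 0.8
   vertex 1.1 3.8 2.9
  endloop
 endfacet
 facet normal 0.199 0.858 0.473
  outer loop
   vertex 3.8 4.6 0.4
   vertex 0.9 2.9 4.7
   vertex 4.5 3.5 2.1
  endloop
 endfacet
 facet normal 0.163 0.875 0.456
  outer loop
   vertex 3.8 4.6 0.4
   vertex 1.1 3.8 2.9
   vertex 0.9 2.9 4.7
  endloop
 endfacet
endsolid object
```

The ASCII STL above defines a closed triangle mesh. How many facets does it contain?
10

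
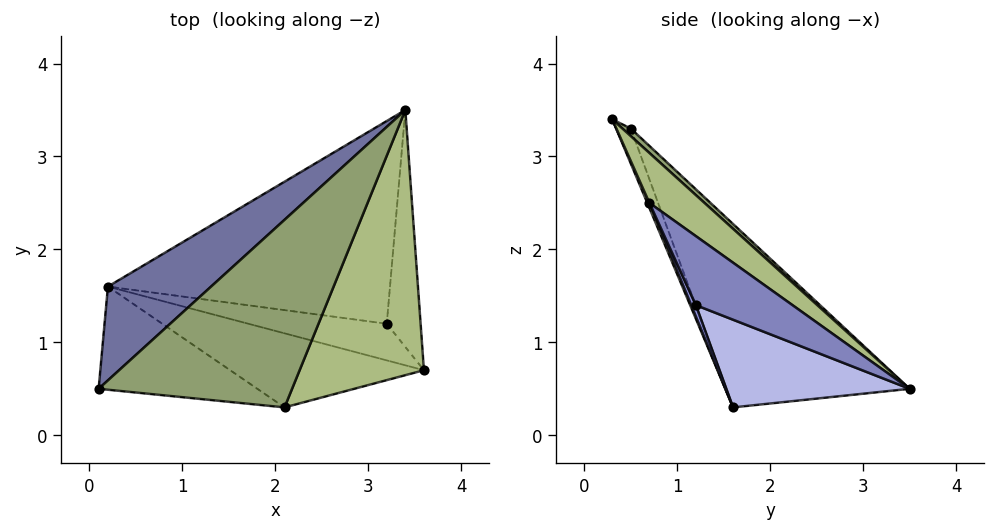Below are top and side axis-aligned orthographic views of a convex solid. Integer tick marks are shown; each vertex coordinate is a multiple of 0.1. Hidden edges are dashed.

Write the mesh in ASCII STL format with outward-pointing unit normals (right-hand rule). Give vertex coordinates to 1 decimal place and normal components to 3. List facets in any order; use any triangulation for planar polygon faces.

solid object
 facet normal -0.503 0.817 0.283
  outer loop
   vertex 0.2 1.6 0.3
   vertex 0.1 0.5 3.3
   vertex 3.4 3.5 0.5
  endloop
 endfacet
 facet normal 0.871 -0.243 -0.427
  outer loop
   vertex 3.2 1.2 1.4
   vertex 3.4 3.5 0.5
   vertex 3.6 0.7 2.5
  endloop
 endfacet
 facet normal 0.035 -0.905 -0.424
  outer loop
   vertex 3.2 1.2 1.4
   vertex 3.6 0.7 2.5
   vertex 0.2 1.6 0.3
  endloop
 endfacet
 facet normal 0.276 -0.371 -0.887
  outer loop
   vertex 3.2 1.2 1.4
   vertex 0.2 1.6 0.3
   vertex 3.4 3.5 0.5
  endloop
 endfacet
 facet normal 0.029 0.665 0.747
  outer loop
   vertex 2.1 0.3 3.4
   vertex 3.4 3.5 0.5
   vertex 0.1 0.5 3.3
  endloop
 endfacet
 facet normal 0.307 0.568 0.764
  outer loop
   vertex 2.1 0.3 3.4
   vertex 3.6 0.7 2.5
   vertex 3.4 3.5 0.5
  endloop
 endfacet
 facet normal -0.076 -0.935 -0.345
  outer loop
   vertex 2.1 0.3 3.4
   vertex 0.1 0.5 3.3
   vertex 0.2 1.6 0.3
  endloop
 endfacet
 facet normal 0.010 -0.920 -0.392
  outer loop
   vertex 2.1 0.3 3.4
   vertex 0.2 1.6 0.3
   vertex 3.6 0.7 2.5
  endloop
 endfacet
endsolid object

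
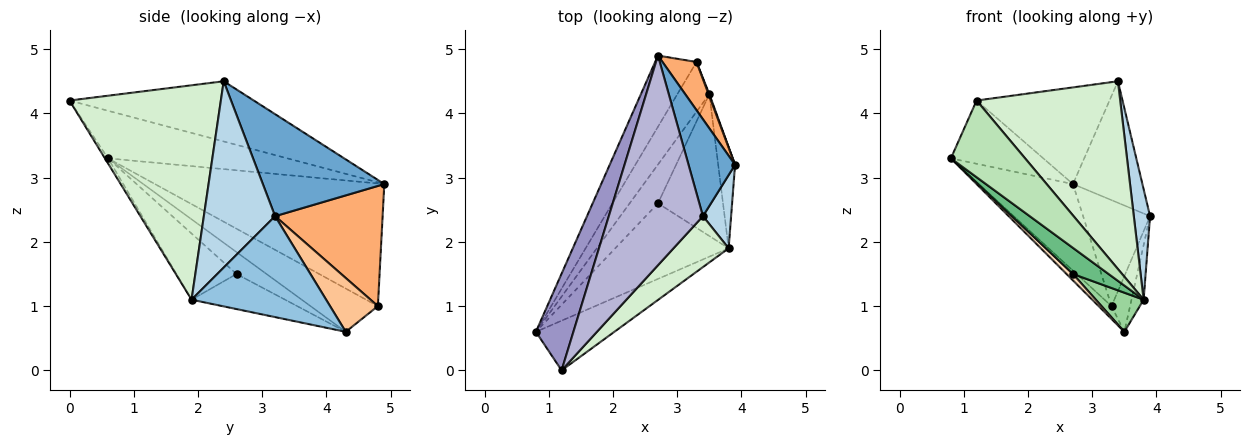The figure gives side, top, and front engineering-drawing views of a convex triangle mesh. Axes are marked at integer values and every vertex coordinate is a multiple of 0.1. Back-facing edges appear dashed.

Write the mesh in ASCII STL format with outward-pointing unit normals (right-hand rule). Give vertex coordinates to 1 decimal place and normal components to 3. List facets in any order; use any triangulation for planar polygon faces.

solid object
 facet normal 0.807 0.462 0.368
  outer loop
   vertex 3.4 2.4 4.5
   vertex 3.9 3.2 2.4
   vertex 2.7 4.9 2.9
  endloop
 endfacet
 facet normal 0.982 0.089 -0.164
  outer loop
   vertex 3.8 1.9 1.1
   vertex 3.5 4.3 0.6
   vertex 3.9 3.2 2.4
  endloop
 endfacet
 facet normal 0.965 -0.220 0.146
  outer loop
   vertex 3.8 1.9 1.1
   vertex 3.9 3.2 2.4
   vertex 3.4 2.4 4.5
  endloop
 endfacet
 facet normal -0.883 0.362 -0.298
  outer loop
   vertex 3.3 4.8 1.0
   vertex 0.8 0.6 3.3
   vertex 2.7 4.9 2.9
  endloop
 endfacet
 facet normal -0.795 0.152 -0.587
  outer loop
   vertex 3.3 4.8 1.0
   vertex 3.5 4.3 0.6
   vertex 0.8 0.6 3.3
  endloop
 endfacet
 facet normal 0.825 0.514 0.234
  outer loop
   vertex 3.3 4.8 1.0
   vertex 2.7 4.9 2.9
   vertex 3.9 3.2 2.4
  endloop
 endfacet
 facet normal 0.932 0.362 0.014
  outer loop
   vertex 3.3 4.8 1.0
   vertex 3.9 3.2 2.4
   vertex 3.5 4.3 0.6
  endloop
 endfacet
 facet normal -0.606 -0.130 -0.784
  outer loop
   vertex 2.7 2.6 1.5
   vertex 0.8 0.6 3.3
   vertex 3.5 4.3 0.6
  endloop
 endfacet
 facet normal -0.483 -0.286 -0.828
  outer loop
   vertex 2.7 2.6 1.5
   vertex 3.8 1.9 1.1
   vertex 0.8 0.6 3.3
  endloop
 endfacet
 facet normal -0.461 -0.236 -0.855
  outer loop
   vertex 2.7 2.6 1.5
   vertex 3.5 4.3 0.6
   vertex 3.8 1.9 1.1
  endloop
 endfacet
 facet normal -0.035 -0.839 -0.543
  outer loop
   vertex 1.2 0.0 4.2
   vertex 0.8 0.6 3.3
   vertex 3.8 1.9 1.1
  endloop
 endfacet
 facet normal 0.713 -0.677 0.183
  outer loop
   vertex 1.2 0.0 4.2
   vertex 3.8 1.9 1.1
   vertex 3.4 2.4 4.5
  endloop
 endfacet
 facet normal -0.728 0.375 0.574
  outer loop
   vertex 1.2 0.0 4.2
   vertex 2.7 4.9 2.9
   vertex 0.8 0.6 3.3
  endloop
 endfacet
 facet normal -0.502 0.362 0.785
  outer loop
   vertex 1.2 0.0 4.2
   vertex 3.4 2.4 4.5
   vertex 2.7 4.9 2.9
  endloop
 endfacet
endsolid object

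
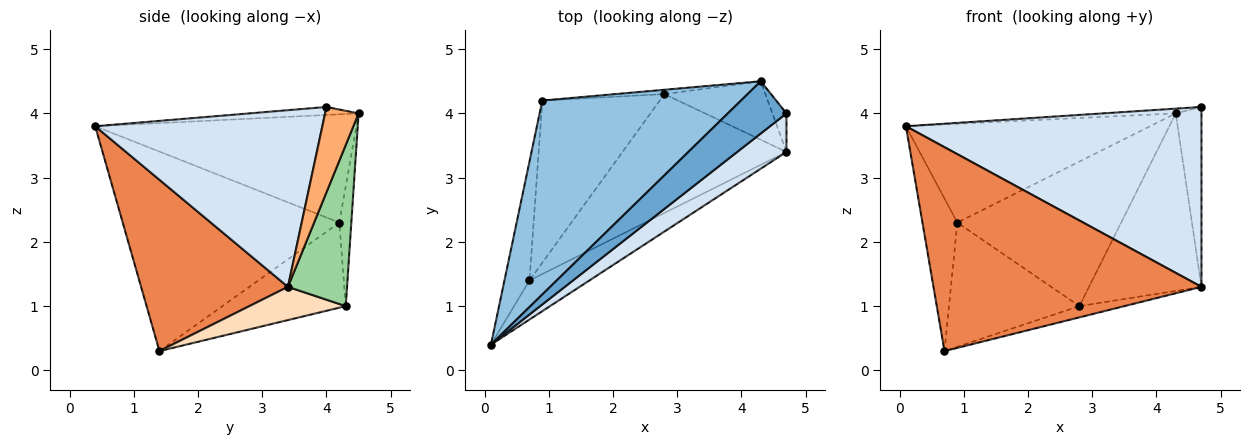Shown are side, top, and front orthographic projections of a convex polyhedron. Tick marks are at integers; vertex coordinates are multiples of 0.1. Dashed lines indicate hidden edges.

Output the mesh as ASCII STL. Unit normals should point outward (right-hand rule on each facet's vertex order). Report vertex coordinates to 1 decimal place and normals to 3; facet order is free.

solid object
 facet normal -0.135 0.090 0.987
  outer loop
   vertex 4.3 4.5 4.0
   vertex 0.1 0.4 3.8
   vertex 4.7 4.0 4.1
  endloop
 endfacet
 facet normal -0.437 0.408 0.802
  outer loop
   vertex 0.9 4.2 2.3
   vertex 0.1 0.4 3.8
   vertex 4.3 4.5 4.0
  endloop
 endfacet
 facet normal -0.980 0.158 -0.123
  outer loop
   vertex 0.9 4.2 2.3
   vertex 0.7 1.4 0.3
   vertex 0.1 0.4 3.8
  endloop
 endfacet
 facet normal 0.601 -0.782 0.167
  outer loop
   vertex 4.7 3.4 1.3
   vertex 4.7 4.0 4.1
   vertex 0.1 0.4 3.8
  endloop
 endfacet
 facet normal 0.474 -0.865 -0.166
  outer loop
   vertex 4.7 3.4 1.3
   vertex 0.1 0.4 3.8
   vertex 0.7 1.4 0.3
  endloop
 endfacet
 facet normal 0.787 0.604 -0.129
  outer loop
   vertex 4.7 3.4 1.3
   vertex 4.3 4.5 4.0
   vertex 4.7 4.0 4.1
  endloop
 endfacet
 facet normal -0.499 0.527 -0.688
  outer loop
   vertex 2.8 4.3 1.0
   vertex 0.7 1.4 0.3
   vertex 0.9 4.2 2.3
  endloop
 endfacet
 facet normal 0.198 0.092 -0.976
  outer loop
   vertex 2.8 4.3 1.0
   vertex 4.7 3.4 1.3
   vertex 0.7 1.4 0.3
  endloop
 endfacet
 facet normal -0.073 0.997 -0.030
  outer loop
   vertex 2.8 4.3 1.0
   vertex 0.9 4.2 2.3
   vertex 4.3 4.5 4.0
  endloop
 endfacet
 facet normal 0.447 0.850 -0.280
  outer loop
   vertex 2.8 4.3 1.0
   vertex 4.3 4.5 4.0
   vertex 4.7 3.4 1.3
  endloop
 endfacet
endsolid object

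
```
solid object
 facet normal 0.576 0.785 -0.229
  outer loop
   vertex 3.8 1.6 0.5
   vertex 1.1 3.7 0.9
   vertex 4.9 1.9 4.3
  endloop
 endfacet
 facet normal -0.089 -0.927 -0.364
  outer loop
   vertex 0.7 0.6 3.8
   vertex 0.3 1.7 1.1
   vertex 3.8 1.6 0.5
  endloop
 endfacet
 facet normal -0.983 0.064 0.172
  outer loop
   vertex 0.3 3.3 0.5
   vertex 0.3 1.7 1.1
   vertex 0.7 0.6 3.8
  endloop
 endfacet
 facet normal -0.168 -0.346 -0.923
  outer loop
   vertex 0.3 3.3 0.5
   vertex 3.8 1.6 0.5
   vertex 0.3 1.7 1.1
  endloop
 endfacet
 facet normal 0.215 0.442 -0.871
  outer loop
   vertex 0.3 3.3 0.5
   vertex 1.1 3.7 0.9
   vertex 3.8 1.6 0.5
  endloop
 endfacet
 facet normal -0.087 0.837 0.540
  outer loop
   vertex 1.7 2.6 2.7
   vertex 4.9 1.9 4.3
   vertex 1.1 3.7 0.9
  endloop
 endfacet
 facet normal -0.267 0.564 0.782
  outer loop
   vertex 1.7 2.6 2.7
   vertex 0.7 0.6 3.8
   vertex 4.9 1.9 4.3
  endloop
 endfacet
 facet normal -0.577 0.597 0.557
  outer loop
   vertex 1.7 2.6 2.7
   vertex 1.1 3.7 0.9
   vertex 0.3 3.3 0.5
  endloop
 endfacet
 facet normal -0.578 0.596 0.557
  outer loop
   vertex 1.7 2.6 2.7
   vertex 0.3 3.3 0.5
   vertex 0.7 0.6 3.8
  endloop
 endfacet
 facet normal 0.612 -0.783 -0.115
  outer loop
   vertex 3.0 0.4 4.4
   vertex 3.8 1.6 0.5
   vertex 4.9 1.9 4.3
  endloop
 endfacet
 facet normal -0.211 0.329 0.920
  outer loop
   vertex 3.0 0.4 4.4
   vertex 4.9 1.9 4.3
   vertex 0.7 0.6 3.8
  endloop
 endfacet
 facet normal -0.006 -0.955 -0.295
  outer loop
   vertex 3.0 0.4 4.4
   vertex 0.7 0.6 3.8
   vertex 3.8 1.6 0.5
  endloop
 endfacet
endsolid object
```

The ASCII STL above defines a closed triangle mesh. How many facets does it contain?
12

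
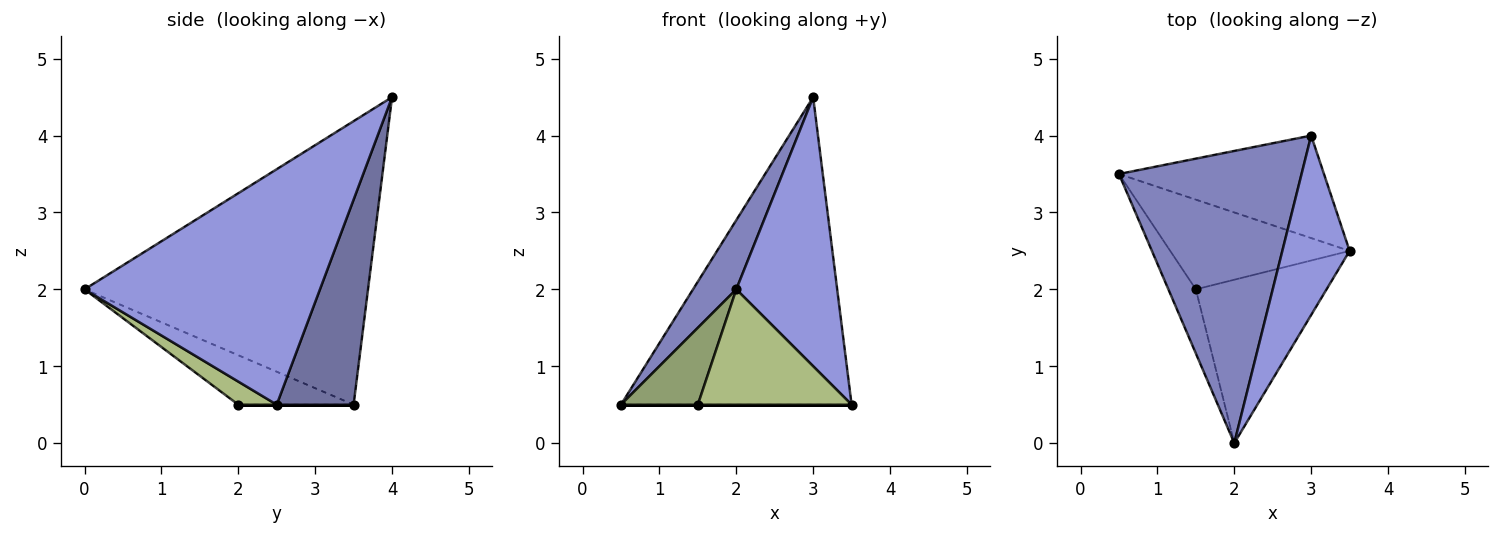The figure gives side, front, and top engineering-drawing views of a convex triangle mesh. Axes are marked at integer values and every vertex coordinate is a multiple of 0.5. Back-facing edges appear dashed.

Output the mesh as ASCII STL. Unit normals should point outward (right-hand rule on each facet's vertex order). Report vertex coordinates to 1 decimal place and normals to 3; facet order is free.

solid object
 facet normal 0.302 0.905 -0.302
  outer loop
   vertex 3.0 4.0 4.5
   vertex 3.5 2.5 0.5
   vertex 0.5 3.5 0.5
  endloop
 endfacet
 facet normal -0.834 -0.127 0.537
  outer loop
   vertex 3.0 4.0 4.5
   vertex 0.5 3.5 0.5
   vertex 2.0 0.0 2.0
  endloop
 endfacet
 facet normal 0.889 -0.381 0.254
  outer loop
   vertex 3.0 4.0 4.5
   vertex 2.0 0.0 2.0
   vertex 3.5 2.5 0.5
  endloop
 endfacet
 facet normal 0.000 0.000 -1.000
  outer loop
   vertex 1.5 2.0 0.5
   vertex 0.5 3.5 0.5
   vertex 3.5 2.5 0.5
  endloop
 endfacet
 facet normal -0.755 -0.504 -0.420
  outer loop
   vertex 1.5 2.0 0.5
   vertex 2.0 0.0 2.0
   vertex 0.5 3.5 0.5
  endloop
 endfacet
 facet normal 0.143 -0.571 -0.809
  outer loop
   vertex 1.5 2.0 0.5
   vertex 3.5 2.5 0.5
   vertex 2.0 0.0 2.0
  endloop
 endfacet
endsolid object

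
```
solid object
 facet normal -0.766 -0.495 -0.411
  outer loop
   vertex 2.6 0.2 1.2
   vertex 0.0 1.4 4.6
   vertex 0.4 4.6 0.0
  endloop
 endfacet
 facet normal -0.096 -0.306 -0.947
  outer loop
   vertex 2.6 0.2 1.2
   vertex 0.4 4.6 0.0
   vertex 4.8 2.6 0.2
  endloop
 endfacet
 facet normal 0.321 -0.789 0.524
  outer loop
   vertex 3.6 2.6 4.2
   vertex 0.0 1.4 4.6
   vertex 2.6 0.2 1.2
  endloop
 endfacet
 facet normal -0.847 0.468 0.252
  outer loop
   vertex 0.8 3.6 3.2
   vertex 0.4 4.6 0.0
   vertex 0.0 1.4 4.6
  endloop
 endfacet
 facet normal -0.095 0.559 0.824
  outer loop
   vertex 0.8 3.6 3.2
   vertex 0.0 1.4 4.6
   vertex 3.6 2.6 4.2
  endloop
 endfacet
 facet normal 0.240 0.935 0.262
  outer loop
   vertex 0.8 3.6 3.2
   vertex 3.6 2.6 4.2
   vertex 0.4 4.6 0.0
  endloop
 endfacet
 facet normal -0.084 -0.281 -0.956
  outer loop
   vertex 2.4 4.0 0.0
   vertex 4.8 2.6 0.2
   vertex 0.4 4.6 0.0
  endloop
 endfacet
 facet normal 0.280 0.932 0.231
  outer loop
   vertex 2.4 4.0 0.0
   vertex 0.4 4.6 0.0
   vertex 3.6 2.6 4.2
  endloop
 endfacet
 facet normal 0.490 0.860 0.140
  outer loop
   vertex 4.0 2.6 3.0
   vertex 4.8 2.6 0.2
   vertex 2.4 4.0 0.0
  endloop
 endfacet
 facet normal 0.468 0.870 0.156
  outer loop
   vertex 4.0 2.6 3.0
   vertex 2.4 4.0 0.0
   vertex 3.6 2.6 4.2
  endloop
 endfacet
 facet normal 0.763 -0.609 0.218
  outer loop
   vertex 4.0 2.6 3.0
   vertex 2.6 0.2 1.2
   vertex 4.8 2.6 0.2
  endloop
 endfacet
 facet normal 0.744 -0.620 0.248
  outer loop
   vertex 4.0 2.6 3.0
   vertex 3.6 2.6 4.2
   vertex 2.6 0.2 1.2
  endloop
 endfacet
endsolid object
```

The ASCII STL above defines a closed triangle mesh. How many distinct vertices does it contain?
8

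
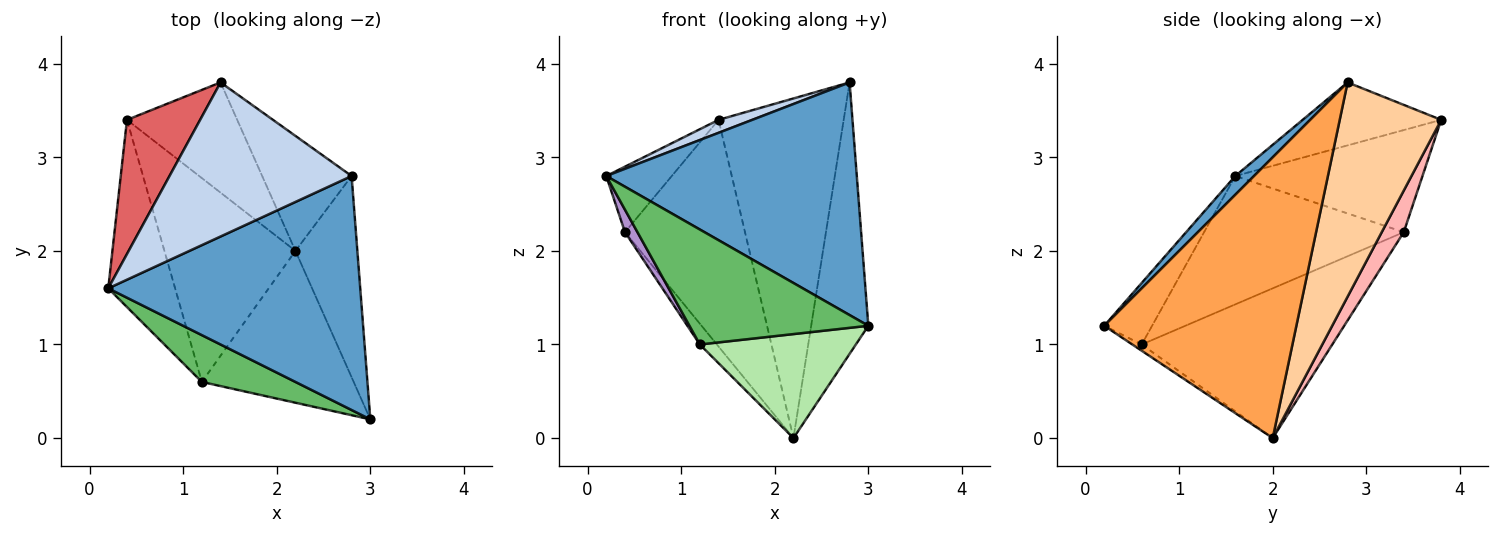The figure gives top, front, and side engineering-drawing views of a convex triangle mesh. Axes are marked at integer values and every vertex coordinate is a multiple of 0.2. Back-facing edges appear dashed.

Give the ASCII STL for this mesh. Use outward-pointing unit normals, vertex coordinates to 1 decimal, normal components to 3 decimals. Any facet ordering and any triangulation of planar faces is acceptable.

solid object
 facet normal 0.053 -0.704 0.708
  outer loop
   vertex 2.8 2.8 3.8
   vertex 0.2 1.6 2.8
   vertex 3.0 0.2 1.2
  endloop
 endfacet
 facet normal -0.326 -0.079 0.942
  outer loop
   vertex 2.8 2.8 3.8
   vertex 1.4 3.8 3.4
   vertex 0.2 1.6 2.8
  endloop
 endfacet
 facet normal 0.938 0.279 -0.207
  outer loop
   vertex 2.8 2.8 3.8
   vertex 3.0 0.2 1.2
   vertex 2.2 2.0 0.0
  endloop
 endfacet
 facet normal 0.609 0.751 -0.254
  outer loop
   vertex 2.8 2.8 3.8
   vertex 2.2 2.0 0.0
   vertex 1.4 3.8 3.4
  endloop
 endfacet
 facet normal -0.240 -0.899 0.366
  outer loop
   vertex 1.2 0.6 1.0
   vertex 3.0 0.2 1.2
   vertex 0.2 1.6 2.8
  endloop
 endfacet
 facet normal -0.034 -0.565 -0.825
  outer loop
   vertex 1.2 0.6 1.0
   vertex 2.2 2.0 0.0
   vertex 3.0 0.2 1.2
  endloop
 endfacet
 facet normal -0.782 0.274 0.560
  outer loop
   vertex 0.4 3.4 2.2
   vertex 0.2 1.6 2.8
   vertex 1.4 3.8 3.4
  endloop
 endfacet
 facet normal 0.163 0.887 -0.431
  outer loop
   vertex 0.4 3.4 2.2
   vertex 1.4 3.8 3.4
   vertex 2.2 2.0 0.0
  endloop
 endfacet
 facet normal -0.886 -0.055 -0.461
  outer loop
   vertex 0.4 3.4 2.2
   vertex 1.2 0.6 1.0
   vertex 0.2 1.6 2.8
  endloop
 endfacet
 facet normal -0.751 0.067 -0.657
  outer loop
   vertex 0.4 3.4 2.2
   vertex 2.2 2.0 0.0
   vertex 1.2 0.6 1.0
  endloop
 endfacet
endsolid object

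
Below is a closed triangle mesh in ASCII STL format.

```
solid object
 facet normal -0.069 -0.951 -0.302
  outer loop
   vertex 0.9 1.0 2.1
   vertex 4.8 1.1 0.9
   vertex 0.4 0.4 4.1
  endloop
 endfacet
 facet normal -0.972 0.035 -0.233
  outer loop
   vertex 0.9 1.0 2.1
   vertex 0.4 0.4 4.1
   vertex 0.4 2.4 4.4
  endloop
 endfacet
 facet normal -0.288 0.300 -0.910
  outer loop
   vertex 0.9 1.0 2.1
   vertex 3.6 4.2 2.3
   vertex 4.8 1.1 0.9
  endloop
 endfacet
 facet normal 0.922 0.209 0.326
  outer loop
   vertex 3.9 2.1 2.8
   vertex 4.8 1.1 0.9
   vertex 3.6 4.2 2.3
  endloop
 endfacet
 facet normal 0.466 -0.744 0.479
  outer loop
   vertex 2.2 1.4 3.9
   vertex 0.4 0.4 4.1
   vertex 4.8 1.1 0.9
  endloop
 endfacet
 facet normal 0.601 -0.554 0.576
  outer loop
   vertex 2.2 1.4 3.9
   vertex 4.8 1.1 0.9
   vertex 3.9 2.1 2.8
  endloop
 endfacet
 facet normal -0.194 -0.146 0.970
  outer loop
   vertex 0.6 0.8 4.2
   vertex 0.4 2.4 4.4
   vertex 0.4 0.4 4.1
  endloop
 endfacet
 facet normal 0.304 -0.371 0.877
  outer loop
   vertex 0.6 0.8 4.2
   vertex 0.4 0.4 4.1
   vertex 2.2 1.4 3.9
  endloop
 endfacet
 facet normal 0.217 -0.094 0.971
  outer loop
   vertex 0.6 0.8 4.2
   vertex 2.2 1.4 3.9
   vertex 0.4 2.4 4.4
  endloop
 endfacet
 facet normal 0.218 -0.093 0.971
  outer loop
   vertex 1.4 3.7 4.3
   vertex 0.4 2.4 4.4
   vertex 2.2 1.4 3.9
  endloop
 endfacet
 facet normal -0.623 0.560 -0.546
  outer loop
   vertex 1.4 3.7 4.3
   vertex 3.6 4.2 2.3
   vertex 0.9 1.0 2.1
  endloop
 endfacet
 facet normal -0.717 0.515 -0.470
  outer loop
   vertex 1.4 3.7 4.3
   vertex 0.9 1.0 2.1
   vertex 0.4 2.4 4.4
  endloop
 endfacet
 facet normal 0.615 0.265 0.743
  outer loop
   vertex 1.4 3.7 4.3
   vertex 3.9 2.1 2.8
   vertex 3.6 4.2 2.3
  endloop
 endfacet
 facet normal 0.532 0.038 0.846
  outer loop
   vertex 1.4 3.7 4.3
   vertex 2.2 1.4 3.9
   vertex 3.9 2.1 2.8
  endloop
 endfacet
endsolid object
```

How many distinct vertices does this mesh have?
9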